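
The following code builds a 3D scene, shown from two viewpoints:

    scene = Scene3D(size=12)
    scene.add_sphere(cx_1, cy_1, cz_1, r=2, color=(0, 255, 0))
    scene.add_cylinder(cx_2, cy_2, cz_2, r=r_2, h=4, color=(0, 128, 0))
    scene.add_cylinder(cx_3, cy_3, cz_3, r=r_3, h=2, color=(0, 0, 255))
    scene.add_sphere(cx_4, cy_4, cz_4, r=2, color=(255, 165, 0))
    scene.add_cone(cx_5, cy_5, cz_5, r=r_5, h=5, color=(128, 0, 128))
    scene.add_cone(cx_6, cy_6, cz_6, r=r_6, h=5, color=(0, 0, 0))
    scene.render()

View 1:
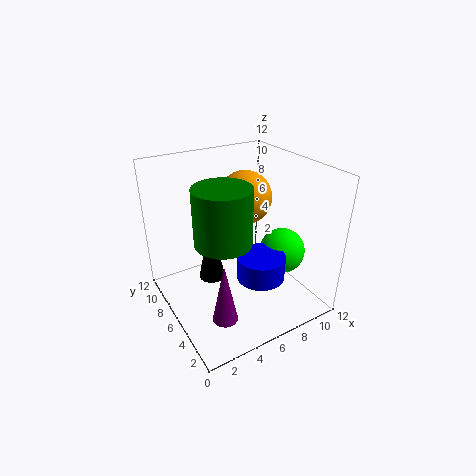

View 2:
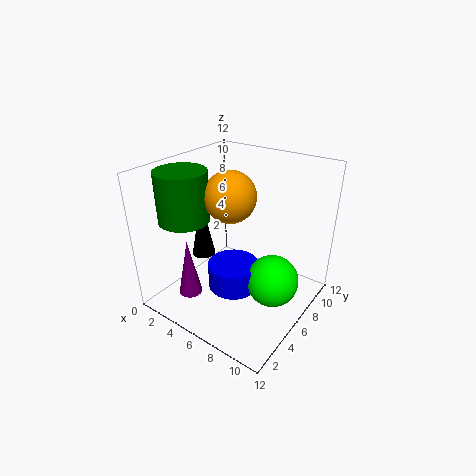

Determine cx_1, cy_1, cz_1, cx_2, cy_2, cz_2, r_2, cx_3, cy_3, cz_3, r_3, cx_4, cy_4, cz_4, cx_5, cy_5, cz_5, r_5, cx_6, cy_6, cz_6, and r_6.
cx_1 = 10, cy_1 = 5, cz_1 = 4, cx_2 = 3, cy_2 = 3, cz_2 = 8, r_2 = 2, cx_3 = 7, cy_3 = 4, cz_3 = 3, r_3 = 2, cx_4 = 6, cy_4 = 5, cz_4 = 10, cx_5 = 3, cy_5 = 3, cz_5 = 1, r_5 = 1, cx_6 = 3, cy_6 = 5, cz_6 = 4, r_6 = 1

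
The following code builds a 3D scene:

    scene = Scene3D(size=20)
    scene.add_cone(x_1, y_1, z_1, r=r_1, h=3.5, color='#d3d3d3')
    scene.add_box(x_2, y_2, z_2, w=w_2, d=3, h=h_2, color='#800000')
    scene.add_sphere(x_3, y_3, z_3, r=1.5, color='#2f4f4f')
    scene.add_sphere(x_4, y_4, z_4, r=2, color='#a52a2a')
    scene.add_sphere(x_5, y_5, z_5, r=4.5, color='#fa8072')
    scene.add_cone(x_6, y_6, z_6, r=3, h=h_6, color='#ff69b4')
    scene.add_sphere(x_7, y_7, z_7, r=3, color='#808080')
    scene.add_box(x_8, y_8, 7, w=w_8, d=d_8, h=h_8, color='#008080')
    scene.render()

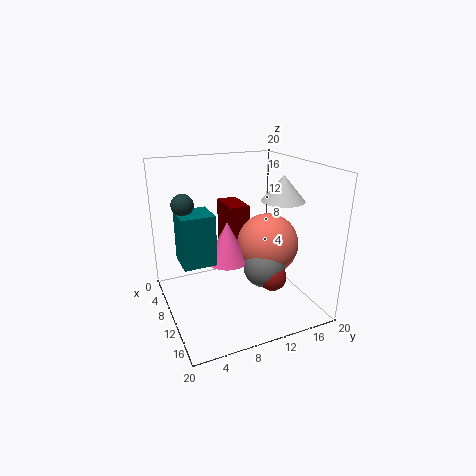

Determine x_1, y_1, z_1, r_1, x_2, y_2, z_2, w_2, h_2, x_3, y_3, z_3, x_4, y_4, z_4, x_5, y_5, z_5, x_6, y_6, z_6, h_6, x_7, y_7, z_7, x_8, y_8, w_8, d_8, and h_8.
x_1 = 11.5, y_1 = 16, z_1 = 15, r_1 = 3, x_2 = 2, y_2 = 10, z_2 = 5, w_2 = 5.5, h_2 = 8.5, x_3 = 8, y_3 = 3, z_3 = 15, x_4 = 13, y_4 = 14, z_4 = 4.5, x_5 = 9.5, y_5 = 15, z_5 = 8, x_6 = 8.5, y_6 = 9, z_6 = 6, h_6 = 6, x_7 = 11.5, y_7 = 13.5, z_7 = 5.5, x_8 = 6.5, y_8 = 2, w_8 = 4.5, d_8 = 4.5, h_8 = 7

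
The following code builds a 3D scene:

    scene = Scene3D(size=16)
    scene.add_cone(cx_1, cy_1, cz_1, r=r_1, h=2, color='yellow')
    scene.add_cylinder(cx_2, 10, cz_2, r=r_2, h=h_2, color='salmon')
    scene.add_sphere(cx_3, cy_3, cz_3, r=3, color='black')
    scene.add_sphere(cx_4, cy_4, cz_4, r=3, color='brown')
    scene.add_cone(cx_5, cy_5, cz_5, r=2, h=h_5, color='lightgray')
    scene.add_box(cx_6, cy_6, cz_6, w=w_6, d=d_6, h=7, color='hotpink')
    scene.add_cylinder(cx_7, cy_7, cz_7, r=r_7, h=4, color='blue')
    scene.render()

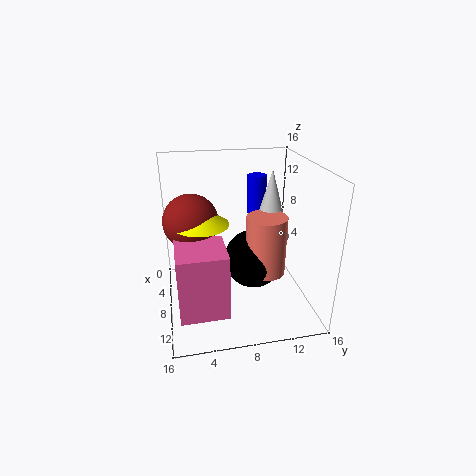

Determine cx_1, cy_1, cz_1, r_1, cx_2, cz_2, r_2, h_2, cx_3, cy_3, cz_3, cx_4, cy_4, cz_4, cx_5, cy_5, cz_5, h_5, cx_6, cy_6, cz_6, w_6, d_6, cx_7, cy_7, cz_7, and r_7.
cx_1 = 8, cy_1 = 4, cz_1 = 10, r_1 = 3, cx_2 = 12, cz_2 = 6, r_2 = 2, h_2 = 6, cx_3 = 11, cy_3 = 9, cz_3 = 7, cx_4 = 7, cy_4 = 3, cz_4 = 10, cx_5 = 10, cy_5 = 11, cz_5 = 9, h_5 = 7, cx_6 = 9, cy_6 = 1, cz_6 = 2, w_6 = 5, d_6 = 5, cx_7 = 8, cy_7 = 10, cz_7 = 11, r_7 = 1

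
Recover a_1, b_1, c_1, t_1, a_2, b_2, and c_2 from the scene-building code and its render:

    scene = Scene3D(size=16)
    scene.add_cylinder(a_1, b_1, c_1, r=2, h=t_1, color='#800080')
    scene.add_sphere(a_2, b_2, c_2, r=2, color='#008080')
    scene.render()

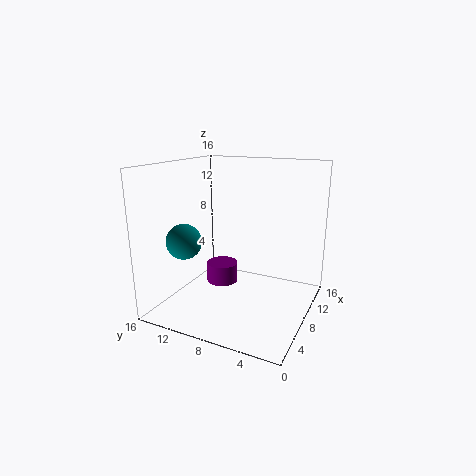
a_1 = 11.5
b_1 = 12
c_1 = 0.5
t_1 = 2.5
a_2 = 5.5
b_2 = 13.5
c_2 = 7.5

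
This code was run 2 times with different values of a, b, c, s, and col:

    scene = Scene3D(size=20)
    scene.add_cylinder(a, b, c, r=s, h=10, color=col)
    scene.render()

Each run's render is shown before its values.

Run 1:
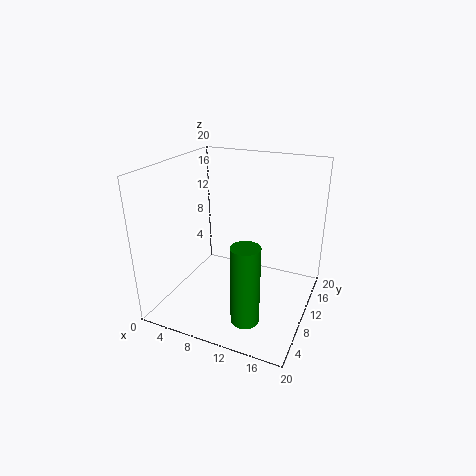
a = 14.25; b = 2.5; c = 3; s = 1.75; col = 'green'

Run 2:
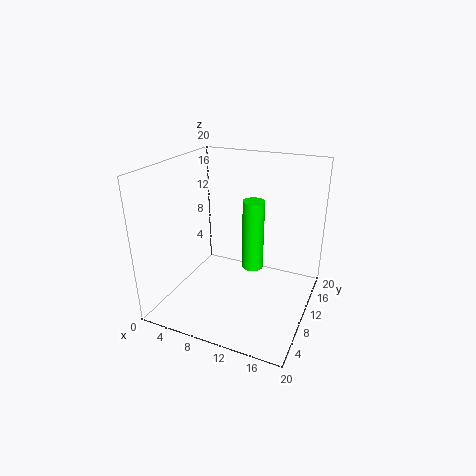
a = 11.75; b = 11.25; c = 5.25; s = 1.5; col = 'lime'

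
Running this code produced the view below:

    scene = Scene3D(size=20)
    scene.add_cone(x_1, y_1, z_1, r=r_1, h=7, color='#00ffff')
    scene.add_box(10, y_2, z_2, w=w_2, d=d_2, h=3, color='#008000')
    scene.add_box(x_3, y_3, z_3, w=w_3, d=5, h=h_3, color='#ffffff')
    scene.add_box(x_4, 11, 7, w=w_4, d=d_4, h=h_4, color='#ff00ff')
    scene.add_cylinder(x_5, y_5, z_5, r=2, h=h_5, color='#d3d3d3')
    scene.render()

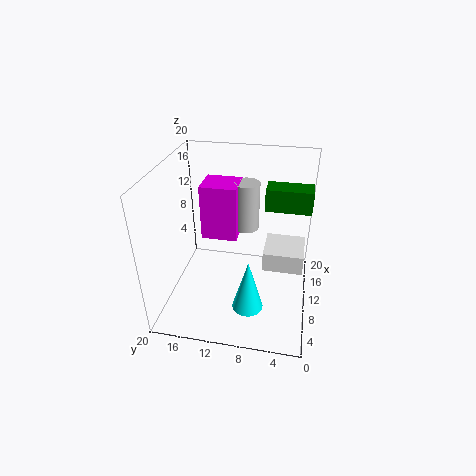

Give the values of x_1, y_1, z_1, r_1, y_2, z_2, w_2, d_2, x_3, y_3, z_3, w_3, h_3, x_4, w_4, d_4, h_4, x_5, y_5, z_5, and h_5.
x_1 = 4
y_1 = 7.5
z_1 = 3.5
r_1 = 2
y_2 = 0.5
z_2 = 14.5
w_2 = 3
d_2 = 6
x_3 = 5.5
y_3 = 1
z_3 = 8.5
w_3 = 5
h_3 = 2.5
x_4 = 13.5
w_4 = 5
d_4 = 5.5
h_4 = 8.5
x_5 = 16.5
y_5 = 10
z_5 = 8
h_5 = 7.5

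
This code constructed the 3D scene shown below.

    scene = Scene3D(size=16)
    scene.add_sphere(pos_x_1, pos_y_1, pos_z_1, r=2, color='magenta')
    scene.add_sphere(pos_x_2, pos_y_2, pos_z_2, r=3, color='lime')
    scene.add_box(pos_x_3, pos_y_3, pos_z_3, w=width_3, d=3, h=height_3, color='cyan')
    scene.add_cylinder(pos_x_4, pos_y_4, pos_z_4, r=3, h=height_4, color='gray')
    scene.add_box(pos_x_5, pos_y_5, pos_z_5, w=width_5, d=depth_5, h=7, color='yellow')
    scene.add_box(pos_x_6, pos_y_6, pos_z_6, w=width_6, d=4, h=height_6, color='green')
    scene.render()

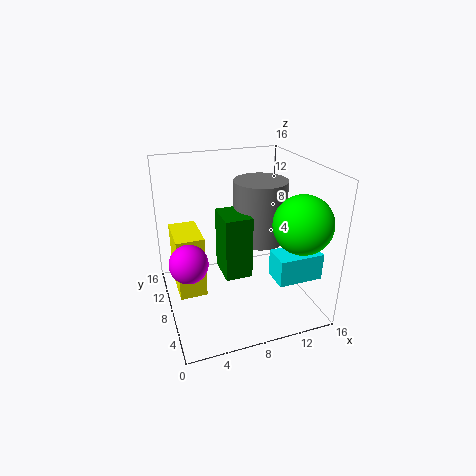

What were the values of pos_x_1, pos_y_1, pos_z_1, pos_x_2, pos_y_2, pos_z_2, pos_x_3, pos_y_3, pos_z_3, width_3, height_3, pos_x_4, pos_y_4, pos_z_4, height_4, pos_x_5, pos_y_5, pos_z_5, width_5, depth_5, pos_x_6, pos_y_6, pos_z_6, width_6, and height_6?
pos_x_1 = 2, pos_y_1 = 6, pos_z_1 = 7, pos_x_2 = 13, pos_y_2 = 3, pos_z_2 = 11, pos_x_3 = 11, pos_y_3 = 3, pos_z_3 = 4, width_3 = 5, height_3 = 3, pos_x_4 = 11, pos_y_4 = 9, pos_z_4 = 7, height_4 = 7, pos_x_5 = 1, pos_y_5 = 7, pos_z_5 = 2, width_5 = 3, depth_5 = 5, pos_x_6 = 6, pos_y_6 = 6, pos_z_6 = 4, width_6 = 3, height_6 = 7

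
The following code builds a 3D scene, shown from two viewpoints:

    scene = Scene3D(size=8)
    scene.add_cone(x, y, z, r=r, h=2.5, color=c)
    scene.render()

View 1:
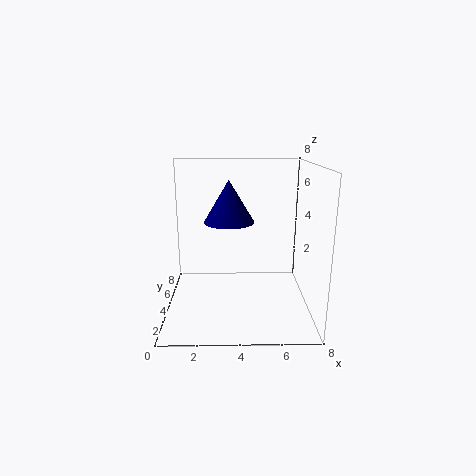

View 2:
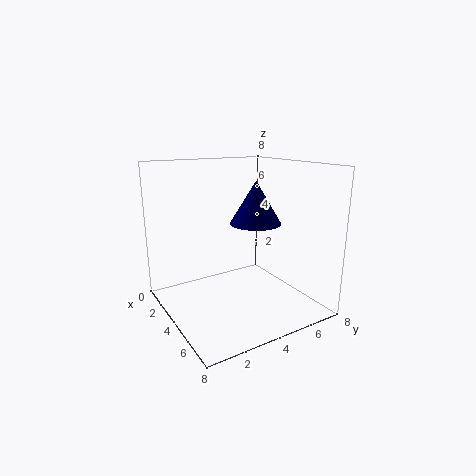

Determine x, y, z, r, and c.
x = 3.5
y = 5.5
z = 4.5
r = 1.5
c = 'navy'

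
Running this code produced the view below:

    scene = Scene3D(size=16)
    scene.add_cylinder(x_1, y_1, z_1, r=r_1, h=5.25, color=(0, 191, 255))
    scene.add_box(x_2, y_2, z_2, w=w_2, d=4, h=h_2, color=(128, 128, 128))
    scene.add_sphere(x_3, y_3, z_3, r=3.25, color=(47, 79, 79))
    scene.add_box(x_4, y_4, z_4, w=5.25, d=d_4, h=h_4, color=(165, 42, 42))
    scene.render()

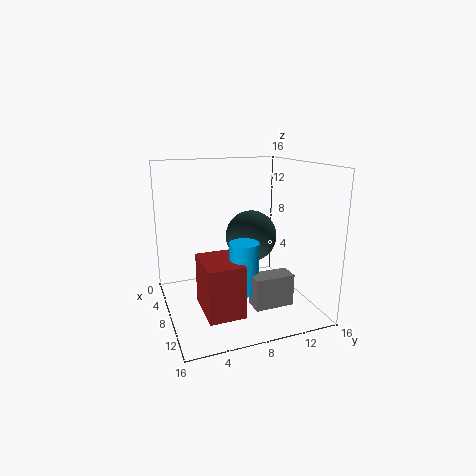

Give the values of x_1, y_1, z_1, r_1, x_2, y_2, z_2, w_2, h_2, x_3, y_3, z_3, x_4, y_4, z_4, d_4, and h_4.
x_1 = 11.75, y_1 = 7.25, z_1 = 3.5, r_1 = 1.5, x_2 = 12.5, y_2 = 7.5, z_2 = 2.5, w_2 = 2, h_2 = 3.25, x_3 = 3.5, y_3 = 11.5, z_3 = 6.5, x_4 = 8.5, y_4 = 3, z_4 = 1.5, d_4 = 3.75, h_4 = 5.5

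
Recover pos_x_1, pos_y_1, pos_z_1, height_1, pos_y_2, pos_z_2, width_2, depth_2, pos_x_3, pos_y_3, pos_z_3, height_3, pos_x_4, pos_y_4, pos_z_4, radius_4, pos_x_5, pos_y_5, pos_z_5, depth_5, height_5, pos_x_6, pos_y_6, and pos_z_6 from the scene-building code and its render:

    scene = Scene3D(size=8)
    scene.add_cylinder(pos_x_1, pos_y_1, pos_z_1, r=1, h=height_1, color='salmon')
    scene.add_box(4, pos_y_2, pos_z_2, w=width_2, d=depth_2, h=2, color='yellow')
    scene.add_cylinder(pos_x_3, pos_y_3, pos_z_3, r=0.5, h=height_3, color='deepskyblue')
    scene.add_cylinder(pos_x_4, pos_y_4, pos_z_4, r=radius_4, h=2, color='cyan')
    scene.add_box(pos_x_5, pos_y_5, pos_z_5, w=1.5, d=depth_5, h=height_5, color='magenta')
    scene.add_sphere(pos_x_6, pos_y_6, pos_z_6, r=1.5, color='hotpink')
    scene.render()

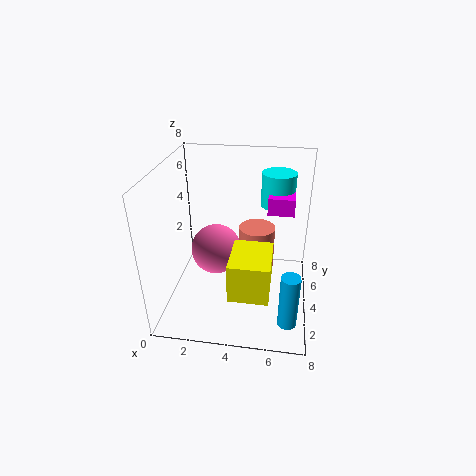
pos_x_1 = 5
pos_y_1 = 4.5
pos_z_1 = 2
height_1 = 2.5
pos_y_2 = 0.5
pos_z_2 = 2.5
width_2 = 2
depth_2 = 2.5
pos_x_3 = 7
pos_y_3 = 1.5
pos_z_3 = 0.5
height_3 = 3
pos_x_4 = 6
pos_y_4 = 6.5
pos_z_4 = 5
radius_4 = 1
pos_x_5 = 5.5
pos_y_5 = 5
pos_z_5 = 5
depth_5 = 1.5
height_5 = 1
pos_x_6 = 2.5
pos_y_6 = 5
pos_z_6 = 2.5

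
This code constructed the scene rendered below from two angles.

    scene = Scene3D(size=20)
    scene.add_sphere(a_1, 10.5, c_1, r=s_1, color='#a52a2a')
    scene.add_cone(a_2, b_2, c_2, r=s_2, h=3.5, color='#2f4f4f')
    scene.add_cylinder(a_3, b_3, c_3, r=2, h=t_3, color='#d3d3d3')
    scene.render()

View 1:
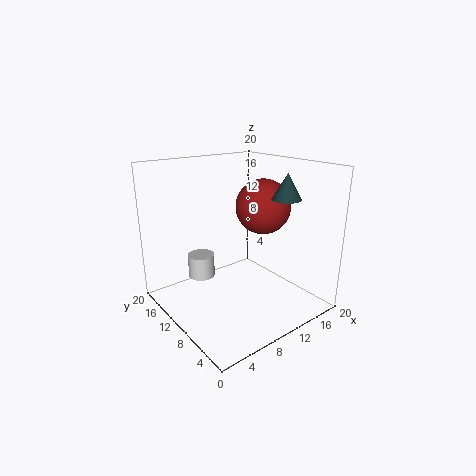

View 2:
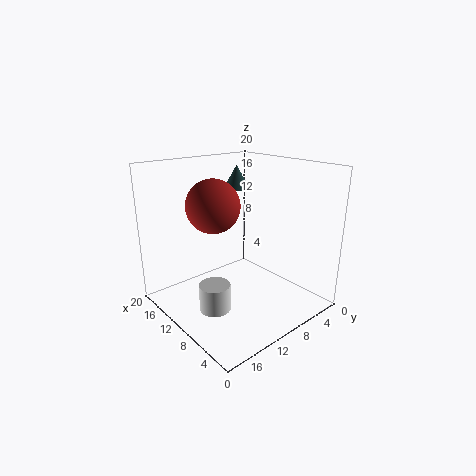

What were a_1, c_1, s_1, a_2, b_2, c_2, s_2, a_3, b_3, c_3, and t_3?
a_1 = 15
c_1 = 13.5
s_1 = 4
a_2 = 15
b_2 = 6
c_2 = 15.5
s_2 = 2
a_3 = 7.5
b_3 = 16
c_3 = 2.5
t_3 = 3.5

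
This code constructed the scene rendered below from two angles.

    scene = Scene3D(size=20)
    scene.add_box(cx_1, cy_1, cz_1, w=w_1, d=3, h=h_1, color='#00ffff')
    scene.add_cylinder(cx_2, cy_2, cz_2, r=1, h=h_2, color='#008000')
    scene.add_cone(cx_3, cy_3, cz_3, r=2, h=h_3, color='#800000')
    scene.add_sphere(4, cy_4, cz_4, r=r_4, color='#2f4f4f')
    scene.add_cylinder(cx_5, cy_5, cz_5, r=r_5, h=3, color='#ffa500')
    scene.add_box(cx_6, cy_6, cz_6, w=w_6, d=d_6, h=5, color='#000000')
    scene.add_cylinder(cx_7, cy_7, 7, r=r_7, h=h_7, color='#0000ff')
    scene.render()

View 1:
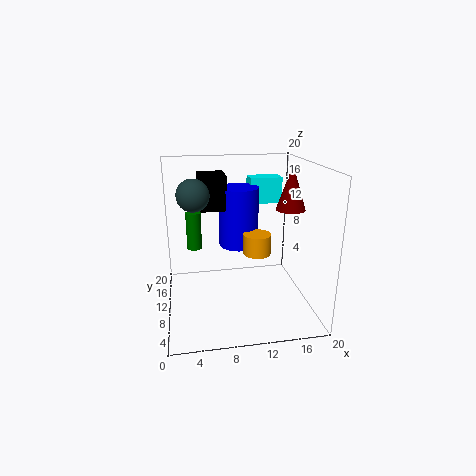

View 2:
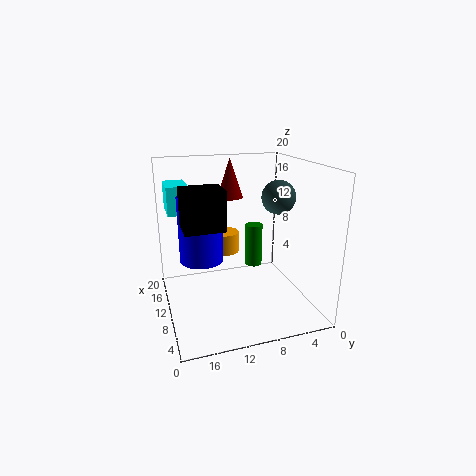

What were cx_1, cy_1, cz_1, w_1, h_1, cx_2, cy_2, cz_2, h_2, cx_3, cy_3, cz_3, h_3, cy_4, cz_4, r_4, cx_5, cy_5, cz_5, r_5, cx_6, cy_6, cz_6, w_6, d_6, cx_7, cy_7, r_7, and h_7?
cx_1 = 13
cy_1 = 16
cz_1 = 13
w_1 = 5
h_1 = 4
cx_2 = 4
cy_2 = 10
cz_2 = 9
h_2 = 5
cx_3 = 17
cy_3 = 9
cz_3 = 14
h_3 = 6
cy_4 = 7
cz_4 = 17
r_4 = 2
cx_5 = 13
cy_5 = 11
cz_5 = 7
r_5 = 2
cx_6 = 5
cy_6 = 13
cz_6 = 13
w_6 = 4
d_6 = 5
cx_7 = 11
cy_7 = 15
r_7 = 3
h_7 = 9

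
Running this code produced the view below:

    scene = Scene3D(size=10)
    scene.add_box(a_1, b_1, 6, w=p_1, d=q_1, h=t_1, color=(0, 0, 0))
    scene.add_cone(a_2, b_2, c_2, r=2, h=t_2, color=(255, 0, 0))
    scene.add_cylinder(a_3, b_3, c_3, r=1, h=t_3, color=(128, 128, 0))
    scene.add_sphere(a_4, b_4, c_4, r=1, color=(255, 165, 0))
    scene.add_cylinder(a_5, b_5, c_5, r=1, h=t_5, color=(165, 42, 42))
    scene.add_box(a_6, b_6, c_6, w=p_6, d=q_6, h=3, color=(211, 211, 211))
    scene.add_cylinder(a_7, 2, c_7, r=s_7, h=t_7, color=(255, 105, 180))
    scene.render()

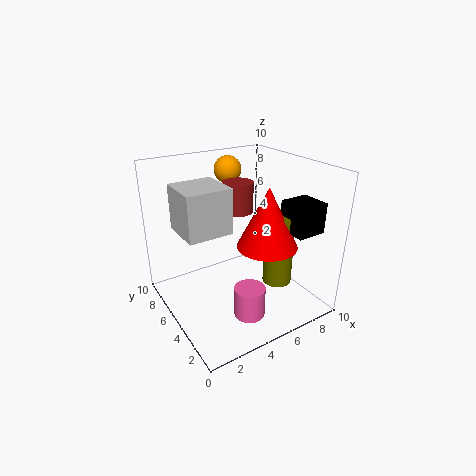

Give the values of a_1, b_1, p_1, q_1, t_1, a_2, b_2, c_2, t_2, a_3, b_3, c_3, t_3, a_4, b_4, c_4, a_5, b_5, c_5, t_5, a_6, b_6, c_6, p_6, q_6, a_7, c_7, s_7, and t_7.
a_1 = 7, b_1 = 1, p_1 = 2, q_1 = 2, t_1 = 2, a_2 = 6, b_2 = 3, c_2 = 5, t_2 = 4, a_3 = 7, b_3 = 3, c_3 = 2, t_3 = 5, a_4 = 6, b_4 = 8, c_4 = 9, a_5 = 5, b_5 = 5, c_5 = 7, t_5 = 2, a_6 = 1, b_6 = 4, c_6 = 6, p_6 = 3, q_6 = 3, a_7 = 4, c_7 = 1, s_7 = 1, t_7 = 2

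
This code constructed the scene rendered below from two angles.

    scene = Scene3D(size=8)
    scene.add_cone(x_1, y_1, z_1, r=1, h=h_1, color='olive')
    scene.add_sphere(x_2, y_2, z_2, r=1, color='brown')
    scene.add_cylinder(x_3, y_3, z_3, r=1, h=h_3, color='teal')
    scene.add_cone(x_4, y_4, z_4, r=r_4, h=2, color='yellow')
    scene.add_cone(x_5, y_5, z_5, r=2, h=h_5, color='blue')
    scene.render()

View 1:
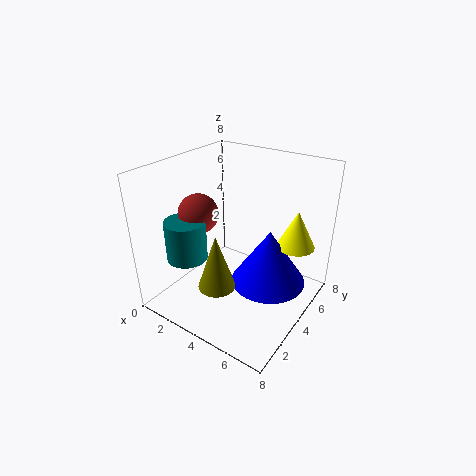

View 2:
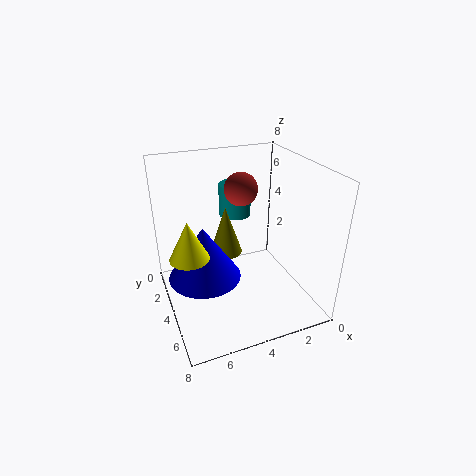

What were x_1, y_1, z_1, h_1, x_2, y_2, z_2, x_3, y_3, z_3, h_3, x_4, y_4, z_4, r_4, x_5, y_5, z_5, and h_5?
x_1 = 4; y_1 = 2; z_1 = 2; h_1 = 3; x_2 = 3; y_2 = 2; z_2 = 6; x_3 = 3; y_3 = 1; z_3 = 4; h_3 = 2; x_4 = 7; y_4 = 5; z_4 = 4; r_4 = 1; x_5 = 6; y_5 = 4; z_5 = 2; h_5 = 3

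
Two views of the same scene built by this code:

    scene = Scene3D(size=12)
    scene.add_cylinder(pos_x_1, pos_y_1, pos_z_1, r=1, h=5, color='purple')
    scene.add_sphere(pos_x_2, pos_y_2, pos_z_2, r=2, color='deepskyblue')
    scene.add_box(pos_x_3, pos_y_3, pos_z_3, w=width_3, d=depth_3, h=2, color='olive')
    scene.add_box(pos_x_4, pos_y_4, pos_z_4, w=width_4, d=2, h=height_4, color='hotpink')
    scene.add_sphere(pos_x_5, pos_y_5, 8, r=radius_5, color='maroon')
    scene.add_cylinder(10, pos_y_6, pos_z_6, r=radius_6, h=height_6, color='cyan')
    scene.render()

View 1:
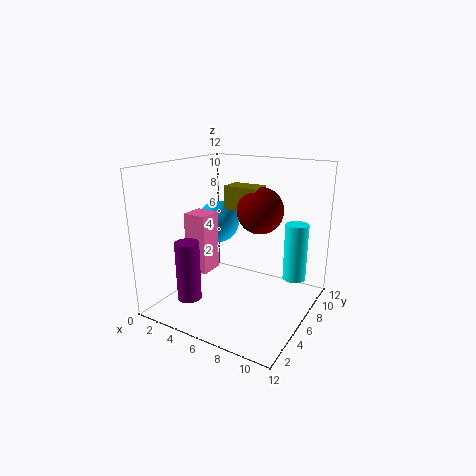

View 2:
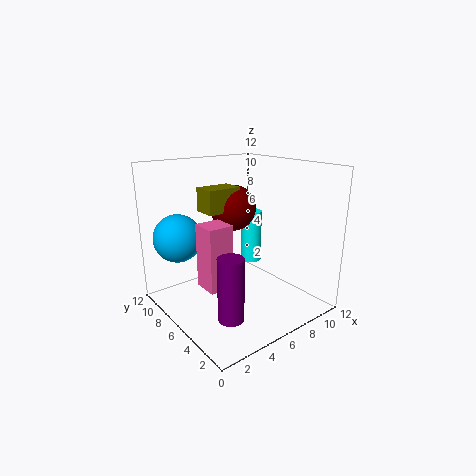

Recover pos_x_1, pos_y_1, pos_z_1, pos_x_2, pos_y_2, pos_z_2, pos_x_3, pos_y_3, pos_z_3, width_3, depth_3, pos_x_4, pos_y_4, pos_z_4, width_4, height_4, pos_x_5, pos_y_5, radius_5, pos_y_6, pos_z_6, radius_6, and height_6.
pos_x_1 = 3; pos_y_1 = 3; pos_z_1 = 1; pos_x_2 = 2; pos_y_2 = 9; pos_z_2 = 6; pos_x_3 = 4; pos_y_3 = 7; pos_z_3 = 8; width_3 = 3; depth_3 = 2; pos_x_4 = 2; pos_y_4 = 4; pos_z_4 = 3; width_4 = 2; height_4 = 5; pos_x_5 = 7; pos_y_5 = 8; radius_5 = 2; pos_y_6 = 9; pos_z_6 = 2; radius_6 = 1; height_6 = 5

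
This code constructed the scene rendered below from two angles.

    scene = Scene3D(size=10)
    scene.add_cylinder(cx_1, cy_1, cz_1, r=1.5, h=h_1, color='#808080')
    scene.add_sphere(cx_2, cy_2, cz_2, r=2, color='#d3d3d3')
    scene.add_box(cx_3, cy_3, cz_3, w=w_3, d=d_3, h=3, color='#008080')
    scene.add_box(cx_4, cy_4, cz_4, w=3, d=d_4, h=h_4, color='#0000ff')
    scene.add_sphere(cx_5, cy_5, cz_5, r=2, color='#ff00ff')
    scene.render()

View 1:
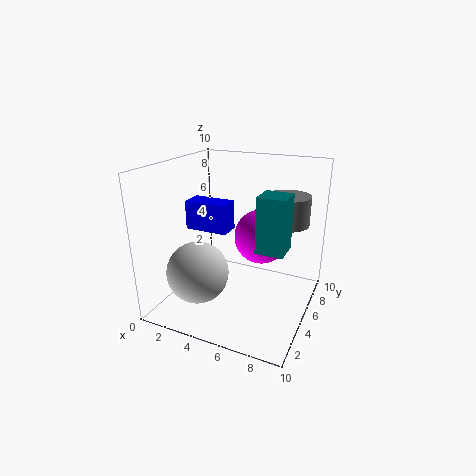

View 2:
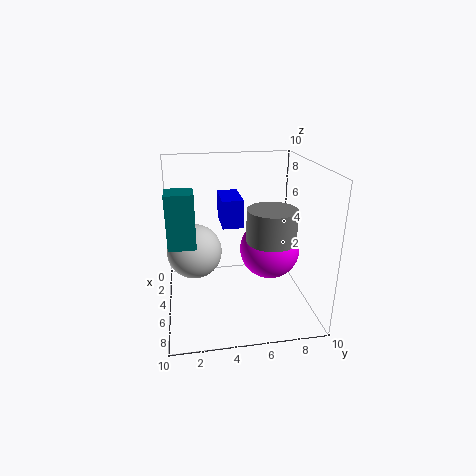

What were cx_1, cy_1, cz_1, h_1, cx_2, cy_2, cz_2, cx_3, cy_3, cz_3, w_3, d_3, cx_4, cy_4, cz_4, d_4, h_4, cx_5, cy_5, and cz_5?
cx_1 = 8, cy_1 = 6.5, cz_1 = 6, h_1 = 2, cx_2 = 3.5, cy_2 = 2, cz_2 = 3.5, cx_3 = 8, cy_3 = 0.5, cz_3 = 6.5, w_3 = 1.5, d_3 = 1.5, cx_4 = 1.5, cy_4 = 4, cz_4 = 5.5, d_4 = 1.5, h_4 = 2, cx_5 = 6, cy_5 = 7, cz_5 = 4.5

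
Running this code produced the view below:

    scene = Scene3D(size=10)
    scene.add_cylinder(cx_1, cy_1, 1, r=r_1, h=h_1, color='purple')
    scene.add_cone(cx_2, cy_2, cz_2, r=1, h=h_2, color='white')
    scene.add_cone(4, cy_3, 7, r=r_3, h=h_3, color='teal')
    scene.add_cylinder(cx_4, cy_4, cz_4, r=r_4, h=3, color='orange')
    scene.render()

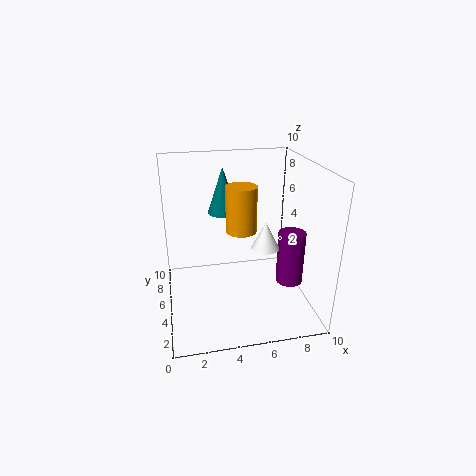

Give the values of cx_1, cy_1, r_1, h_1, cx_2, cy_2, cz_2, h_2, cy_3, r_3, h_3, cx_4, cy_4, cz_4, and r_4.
cx_1 = 9; cy_1 = 5; r_1 = 1; h_1 = 4; cx_2 = 7; cy_2 = 5; cz_2 = 4; h_2 = 2; cy_3 = 5; r_3 = 1; h_3 = 3; cx_4 = 5; cy_4 = 4; cz_4 = 6; r_4 = 1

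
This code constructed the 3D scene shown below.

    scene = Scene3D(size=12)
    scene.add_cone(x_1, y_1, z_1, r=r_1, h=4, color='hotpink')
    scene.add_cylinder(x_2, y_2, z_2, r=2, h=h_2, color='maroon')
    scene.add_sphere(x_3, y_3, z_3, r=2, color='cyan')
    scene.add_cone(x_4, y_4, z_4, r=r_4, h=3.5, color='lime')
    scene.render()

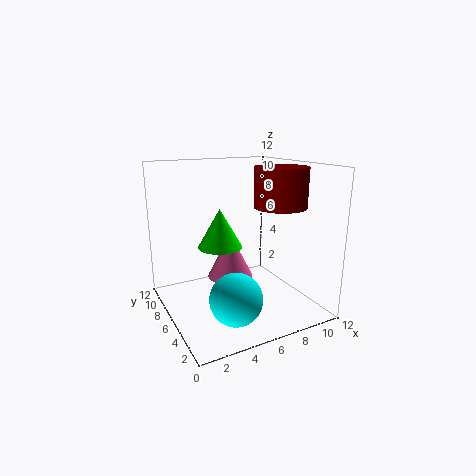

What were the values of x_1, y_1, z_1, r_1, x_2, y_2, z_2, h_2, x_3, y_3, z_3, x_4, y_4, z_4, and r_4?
x_1 = 6; y_1 = 7.5; z_1 = 2; r_1 = 2; x_2 = 8; y_2 = 3; z_2 = 9; h_2 = 3; x_3 = 4; y_3 = 2.5; z_3 = 2.5; x_4 = 5.5; y_4 = 8.5; z_4 = 4.5; r_4 = 2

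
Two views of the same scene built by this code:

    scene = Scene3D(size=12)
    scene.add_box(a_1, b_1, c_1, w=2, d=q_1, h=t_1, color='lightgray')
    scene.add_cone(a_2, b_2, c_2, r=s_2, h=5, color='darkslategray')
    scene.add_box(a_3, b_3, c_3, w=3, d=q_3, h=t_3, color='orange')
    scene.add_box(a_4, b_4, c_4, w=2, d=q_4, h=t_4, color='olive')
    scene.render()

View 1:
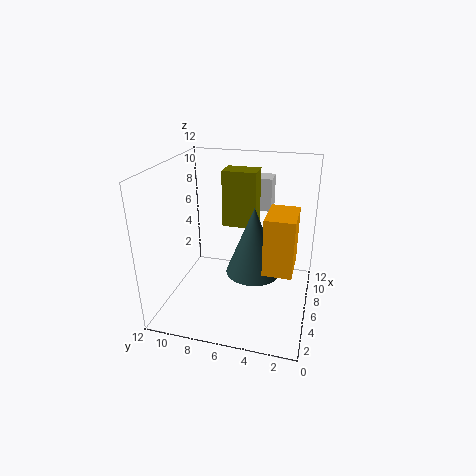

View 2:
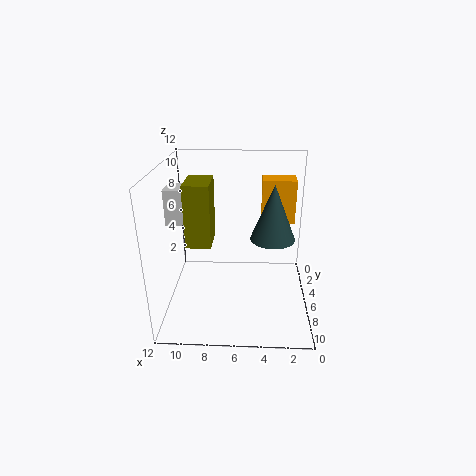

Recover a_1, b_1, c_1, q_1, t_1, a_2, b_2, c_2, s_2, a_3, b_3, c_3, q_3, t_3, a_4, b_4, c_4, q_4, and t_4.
a_1 = 10; b_1 = 4; c_1 = 7; q_1 = 2; t_1 = 3; a_2 = 3; b_2 = 4; c_2 = 5; s_2 = 2; a_3 = 1; b_3 = 1; c_3 = 6; q_3 = 2; t_3 = 4; a_4 = 8; b_4 = 5; c_4 = 6; q_4 = 3; t_4 = 5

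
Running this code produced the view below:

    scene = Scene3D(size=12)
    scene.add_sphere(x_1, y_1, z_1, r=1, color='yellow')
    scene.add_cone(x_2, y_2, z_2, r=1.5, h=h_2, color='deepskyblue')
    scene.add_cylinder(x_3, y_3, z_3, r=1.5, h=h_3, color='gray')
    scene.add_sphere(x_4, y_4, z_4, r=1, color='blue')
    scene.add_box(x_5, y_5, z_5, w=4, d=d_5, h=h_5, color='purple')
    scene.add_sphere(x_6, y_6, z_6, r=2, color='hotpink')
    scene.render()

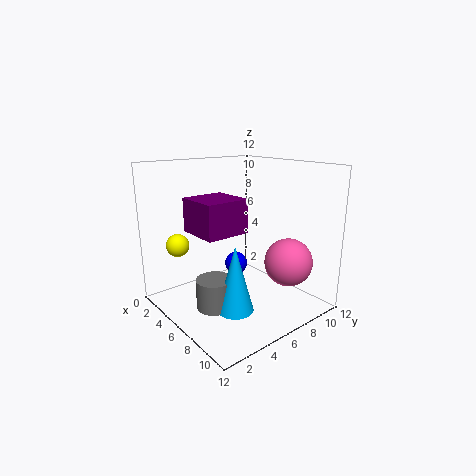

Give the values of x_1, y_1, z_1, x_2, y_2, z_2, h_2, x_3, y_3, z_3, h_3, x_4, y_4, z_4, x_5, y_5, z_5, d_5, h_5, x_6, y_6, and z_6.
x_1 = 2
y_1 = 2.5
z_1 = 5
x_2 = 7.5
y_2 = 4.5
z_2 = 0.5
h_2 = 5.5
x_3 = 6
y_3 = 3.5
z_3 = 0.5
h_3 = 2.5
x_4 = 4.5
y_4 = 7
z_4 = 3
x_5 = 1.5
y_5 = 3.5
z_5 = 6
d_5 = 4
h_5 = 3
x_6 = 9
y_6 = 9
z_6 = 4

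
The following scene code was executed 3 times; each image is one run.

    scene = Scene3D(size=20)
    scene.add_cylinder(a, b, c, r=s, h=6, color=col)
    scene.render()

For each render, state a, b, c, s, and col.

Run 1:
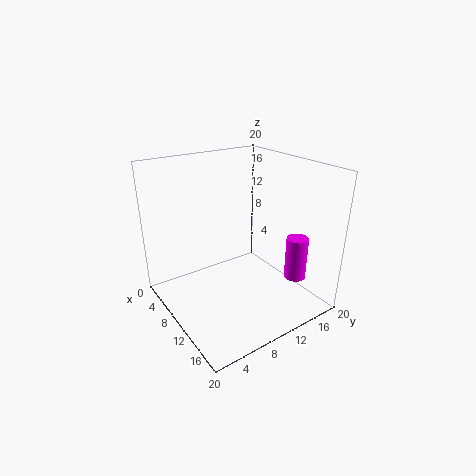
a = 15.5
b = 16
c = 4.5
s = 1.5
col = 'magenta'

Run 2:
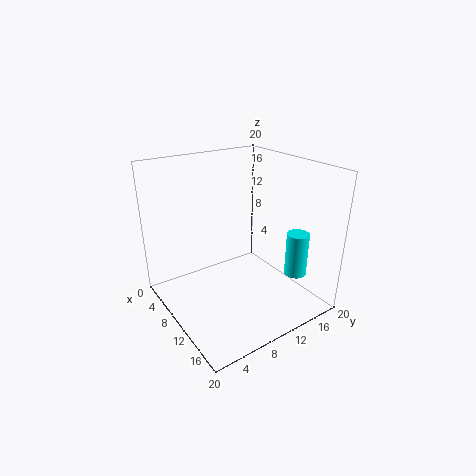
a = 16
b = 15.5
c = 5.5
s = 1.5
col = 'cyan'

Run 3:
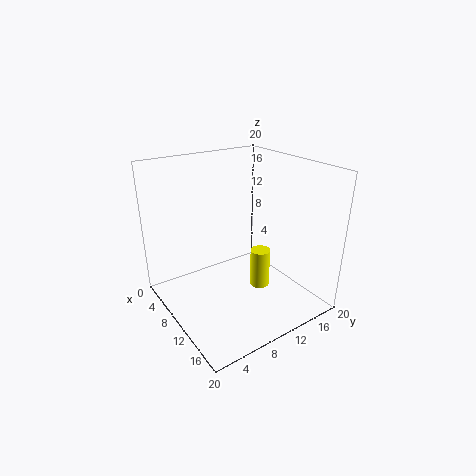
a = 9.5
b = 14.5
c = 0.5
s = 1.5
col = 'yellow'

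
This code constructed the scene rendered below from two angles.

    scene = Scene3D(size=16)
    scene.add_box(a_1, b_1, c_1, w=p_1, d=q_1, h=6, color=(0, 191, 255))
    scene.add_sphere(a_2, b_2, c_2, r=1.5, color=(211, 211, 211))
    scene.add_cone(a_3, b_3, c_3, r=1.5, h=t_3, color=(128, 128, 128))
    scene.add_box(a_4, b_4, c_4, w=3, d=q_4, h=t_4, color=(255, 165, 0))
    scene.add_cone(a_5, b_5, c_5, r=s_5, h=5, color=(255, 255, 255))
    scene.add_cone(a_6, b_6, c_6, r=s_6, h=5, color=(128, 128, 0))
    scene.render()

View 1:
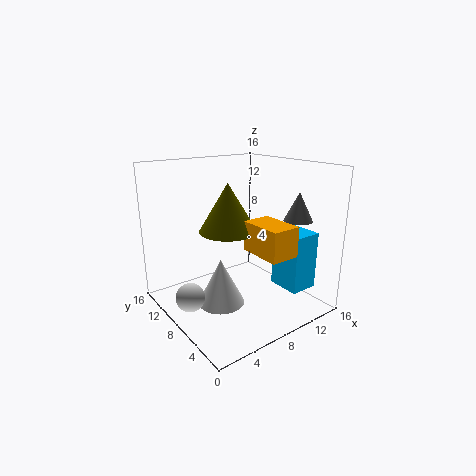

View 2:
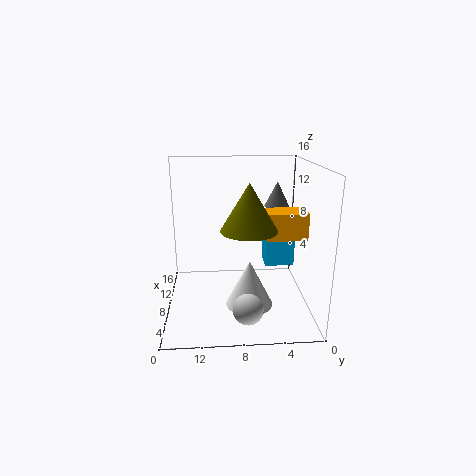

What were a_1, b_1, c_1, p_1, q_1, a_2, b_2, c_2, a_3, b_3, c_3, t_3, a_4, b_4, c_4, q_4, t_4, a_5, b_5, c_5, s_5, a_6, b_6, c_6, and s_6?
a_1 = 10
b_1 = 1
c_1 = 3.5
p_1 = 3
q_1 = 3.5
a_2 = 1.5
b_2 = 7.5
c_2 = 3
a_3 = 12
b_3 = 3
c_3 = 10.5
t_3 = 3
a_4 = 6.5
b_4 = 0.5
c_4 = 8
q_4 = 4.5
t_4 = 3
a_5 = 5
b_5 = 7
c_5 = 1.5
s_5 = 2.5
a_6 = 6
b_6 = 7
c_6 = 9.5
s_6 = 3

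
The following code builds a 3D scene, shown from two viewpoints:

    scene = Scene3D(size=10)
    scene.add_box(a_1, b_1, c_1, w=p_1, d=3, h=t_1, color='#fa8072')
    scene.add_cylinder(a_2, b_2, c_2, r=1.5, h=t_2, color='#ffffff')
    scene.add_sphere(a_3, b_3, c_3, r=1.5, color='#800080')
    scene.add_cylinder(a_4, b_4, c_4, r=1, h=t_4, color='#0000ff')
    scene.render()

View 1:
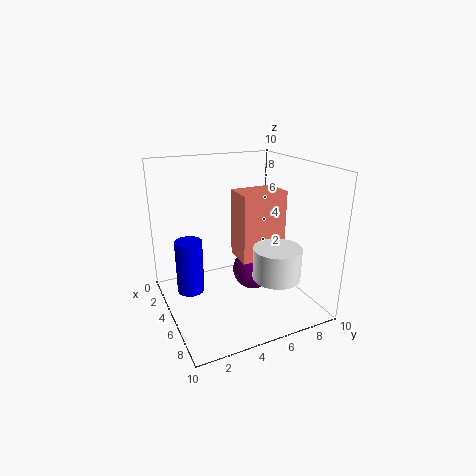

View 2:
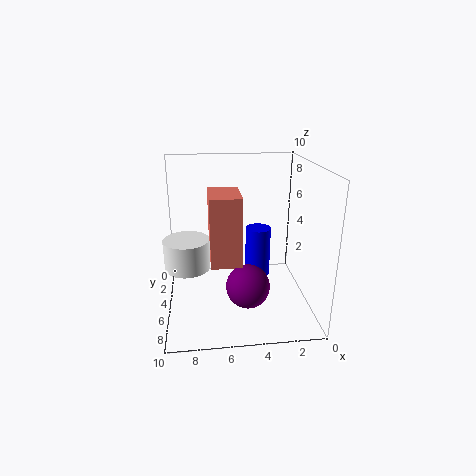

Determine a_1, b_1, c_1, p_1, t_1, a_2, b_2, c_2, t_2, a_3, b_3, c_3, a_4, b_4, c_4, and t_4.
a_1 = 5
b_1 = 4.5
c_1 = 4
p_1 = 2
t_1 = 4.5
a_2 = 8.5
b_2 = 6
c_2 = 3.5
t_2 = 2
a_3 = 4.5
b_3 = 6.5
c_3 = 2
a_4 = 3
b_4 = 2
c_4 = 0.5
t_4 = 4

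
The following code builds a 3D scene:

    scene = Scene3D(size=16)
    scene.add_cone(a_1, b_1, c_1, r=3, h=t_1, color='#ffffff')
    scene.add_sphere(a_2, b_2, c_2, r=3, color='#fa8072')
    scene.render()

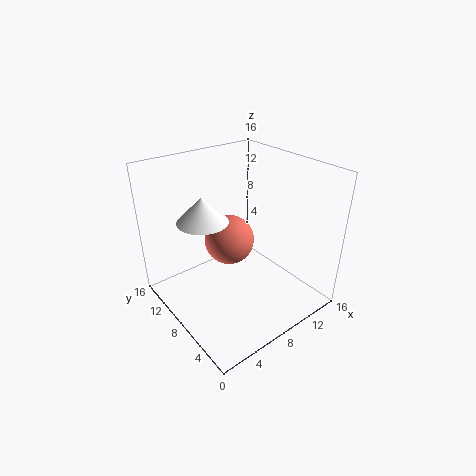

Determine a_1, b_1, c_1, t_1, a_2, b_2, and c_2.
a_1 = 6; b_1 = 12; c_1 = 9; t_1 = 3; a_2 = 9; b_2 = 11; c_2 = 6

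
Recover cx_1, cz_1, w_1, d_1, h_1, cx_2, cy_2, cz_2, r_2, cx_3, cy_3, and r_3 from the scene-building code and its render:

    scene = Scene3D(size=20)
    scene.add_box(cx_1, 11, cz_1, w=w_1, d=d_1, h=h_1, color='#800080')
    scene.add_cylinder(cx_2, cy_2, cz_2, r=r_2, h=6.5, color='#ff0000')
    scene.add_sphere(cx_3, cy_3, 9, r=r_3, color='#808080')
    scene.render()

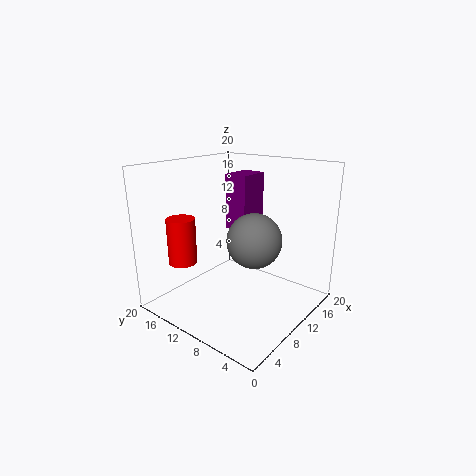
cx_1 = 12.75; cz_1 = 9.75; w_1 = 4.75; d_1 = 3.5; h_1 = 8.25; cx_2 = 5.25; cy_2 = 16.25; cz_2 = 6.25; r_2 = 2; cx_3 = 12.5; cy_3 = 9; r_3 = 4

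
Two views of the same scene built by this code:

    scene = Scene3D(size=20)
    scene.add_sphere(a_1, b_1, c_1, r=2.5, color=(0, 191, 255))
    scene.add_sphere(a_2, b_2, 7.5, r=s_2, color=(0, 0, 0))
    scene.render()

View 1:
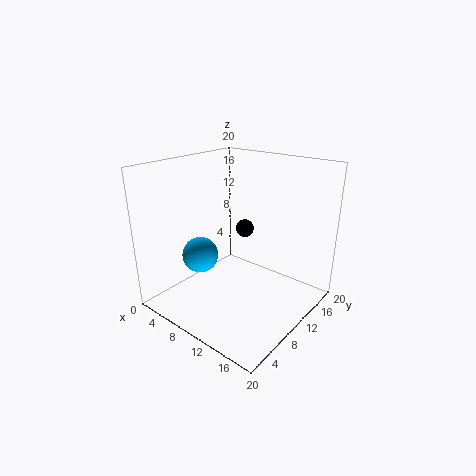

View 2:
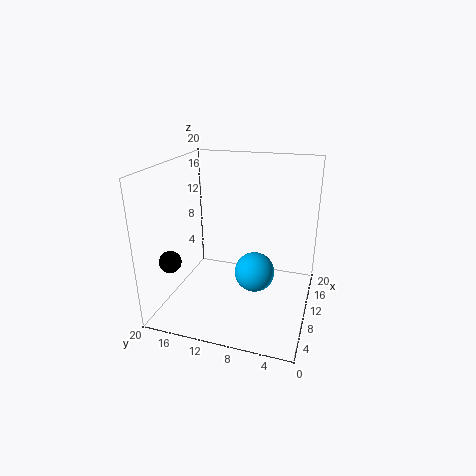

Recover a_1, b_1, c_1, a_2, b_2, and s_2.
a_1 = 6
b_1 = 6.5
c_1 = 7.5
a_2 = 5
b_2 = 18
s_2 = 1.5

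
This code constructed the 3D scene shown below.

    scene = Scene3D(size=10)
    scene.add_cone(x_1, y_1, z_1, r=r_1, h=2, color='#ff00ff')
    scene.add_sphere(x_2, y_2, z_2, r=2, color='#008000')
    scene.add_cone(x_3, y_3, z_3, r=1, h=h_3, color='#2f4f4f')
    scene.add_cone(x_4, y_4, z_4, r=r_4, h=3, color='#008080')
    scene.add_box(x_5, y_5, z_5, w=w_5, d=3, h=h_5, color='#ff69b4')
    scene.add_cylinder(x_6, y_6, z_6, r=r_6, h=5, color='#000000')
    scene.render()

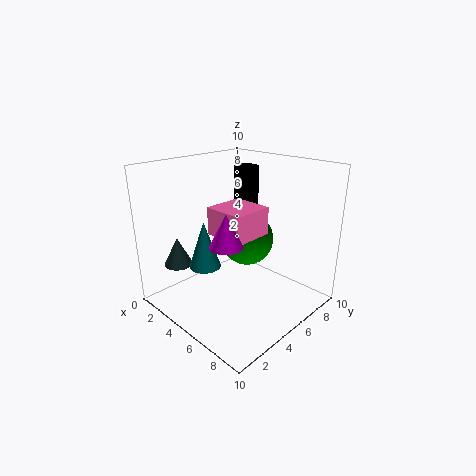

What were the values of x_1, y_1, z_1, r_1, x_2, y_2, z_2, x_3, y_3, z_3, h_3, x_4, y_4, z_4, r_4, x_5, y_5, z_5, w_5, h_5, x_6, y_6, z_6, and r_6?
x_1 = 7; y_1 = 2; z_1 = 6; r_1 = 1; x_2 = 4; y_2 = 7; z_2 = 4; x_3 = 2; y_3 = 2; z_3 = 3; h_3 = 2; x_4 = 5; y_4 = 2; z_4 = 4; r_4 = 1; x_5 = 3; y_5 = 4; z_5 = 5; w_5 = 3; h_5 = 2; x_6 = 2; y_6 = 9; z_6 = 4; r_6 = 1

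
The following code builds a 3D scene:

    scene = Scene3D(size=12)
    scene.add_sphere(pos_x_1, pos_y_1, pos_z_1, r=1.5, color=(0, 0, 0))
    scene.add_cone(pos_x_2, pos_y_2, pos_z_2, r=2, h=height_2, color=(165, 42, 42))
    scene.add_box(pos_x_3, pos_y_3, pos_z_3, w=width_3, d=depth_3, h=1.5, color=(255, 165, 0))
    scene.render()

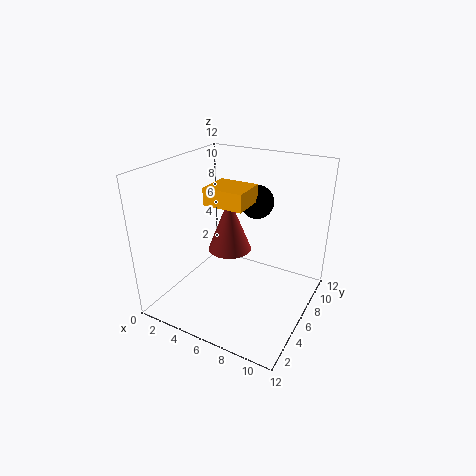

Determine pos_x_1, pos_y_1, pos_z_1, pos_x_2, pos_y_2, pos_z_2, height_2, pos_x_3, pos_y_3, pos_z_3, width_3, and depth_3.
pos_x_1 = 6, pos_y_1 = 9.5, pos_z_1 = 8, pos_x_2 = 4, pos_y_2 = 8, pos_z_2 = 3.5, height_2 = 5, pos_x_3 = 3, pos_y_3 = 5.5, pos_z_3 = 8.5, width_3 = 3.5, depth_3 = 3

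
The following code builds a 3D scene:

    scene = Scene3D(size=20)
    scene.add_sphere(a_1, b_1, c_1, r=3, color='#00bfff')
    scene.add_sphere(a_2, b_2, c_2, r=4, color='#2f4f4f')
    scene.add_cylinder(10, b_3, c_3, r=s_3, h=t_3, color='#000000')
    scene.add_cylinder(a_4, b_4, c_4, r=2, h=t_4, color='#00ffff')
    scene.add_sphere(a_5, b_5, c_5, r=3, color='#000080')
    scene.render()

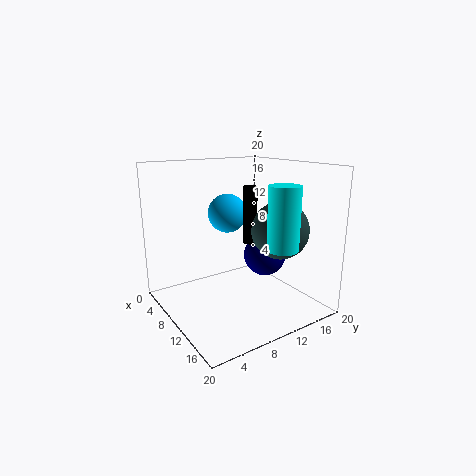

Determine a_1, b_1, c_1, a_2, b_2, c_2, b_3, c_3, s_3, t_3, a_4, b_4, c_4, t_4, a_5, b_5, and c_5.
a_1 = 4; b_1 = 12; c_1 = 12; a_2 = 13; b_2 = 15; c_2 = 11; b_3 = 12; c_3 = 9; s_3 = 1; t_3 = 8; a_4 = 17; b_4 = 12; c_4 = 10; t_4 = 8; a_5 = 11; b_5 = 14; c_5 = 7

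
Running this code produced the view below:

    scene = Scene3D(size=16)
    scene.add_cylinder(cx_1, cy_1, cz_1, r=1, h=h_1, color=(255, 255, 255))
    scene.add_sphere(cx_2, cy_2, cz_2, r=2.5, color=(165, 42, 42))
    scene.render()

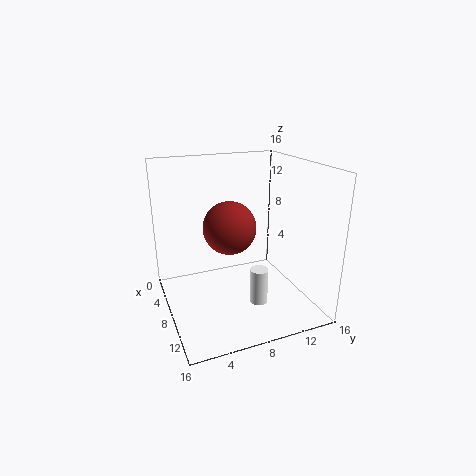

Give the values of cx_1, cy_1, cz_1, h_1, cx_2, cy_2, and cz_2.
cx_1 = 10.5, cy_1 = 9.5, cz_1 = 1, h_1 = 4, cx_2 = 12, cy_2 = 5.5, cz_2 = 11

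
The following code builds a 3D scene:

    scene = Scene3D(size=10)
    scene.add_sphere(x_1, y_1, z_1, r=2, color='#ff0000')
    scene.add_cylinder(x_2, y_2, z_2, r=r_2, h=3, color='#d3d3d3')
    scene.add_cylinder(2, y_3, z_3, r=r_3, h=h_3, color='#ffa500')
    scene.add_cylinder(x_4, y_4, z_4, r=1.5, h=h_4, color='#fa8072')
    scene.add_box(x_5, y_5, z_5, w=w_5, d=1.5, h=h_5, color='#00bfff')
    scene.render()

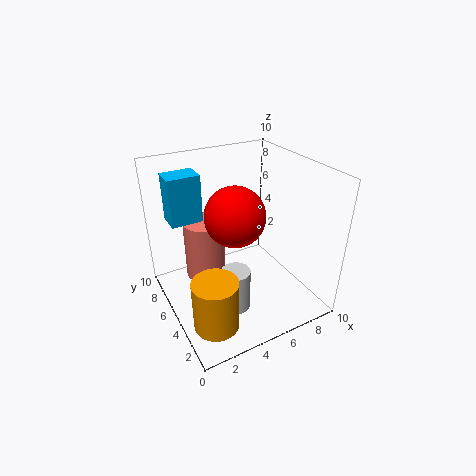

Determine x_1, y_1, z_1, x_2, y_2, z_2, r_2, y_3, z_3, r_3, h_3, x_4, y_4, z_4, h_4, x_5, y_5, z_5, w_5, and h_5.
x_1 = 4.5
y_1 = 4.5
z_1 = 7
x_2 = 4
y_2 = 3.5
z_2 = 0.5
r_2 = 1
y_3 = 2.5
z_3 = 0.5
r_3 = 1.5
h_3 = 3.5
x_4 = 3.5
y_4 = 7.5
z_4 = 1
h_4 = 4.5
x_5 = 0.5
y_5 = 5
z_5 = 7
w_5 = 2
h_5 = 3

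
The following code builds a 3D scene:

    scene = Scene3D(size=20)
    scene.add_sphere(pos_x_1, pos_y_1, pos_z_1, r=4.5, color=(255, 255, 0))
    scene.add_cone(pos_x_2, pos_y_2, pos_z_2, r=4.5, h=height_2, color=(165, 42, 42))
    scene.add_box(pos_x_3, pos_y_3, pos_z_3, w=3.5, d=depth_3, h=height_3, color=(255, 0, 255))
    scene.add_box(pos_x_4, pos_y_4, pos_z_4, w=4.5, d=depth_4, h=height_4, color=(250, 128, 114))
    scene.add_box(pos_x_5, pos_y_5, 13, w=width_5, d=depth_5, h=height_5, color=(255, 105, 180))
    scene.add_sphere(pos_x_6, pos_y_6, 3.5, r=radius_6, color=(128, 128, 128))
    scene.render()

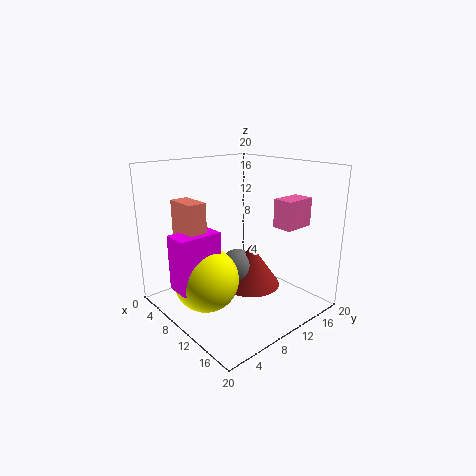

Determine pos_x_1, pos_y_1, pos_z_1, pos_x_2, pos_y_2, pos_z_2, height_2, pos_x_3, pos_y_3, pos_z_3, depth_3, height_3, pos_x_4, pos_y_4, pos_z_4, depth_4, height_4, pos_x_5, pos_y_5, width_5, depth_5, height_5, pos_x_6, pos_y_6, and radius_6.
pos_x_1 = 8.5
pos_y_1 = 5.5
pos_z_1 = 4.5
pos_x_2 = 8.5
pos_y_2 = 14
pos_z_2 = 1
height_2 = 6.5
pos_x_3 = 6.5
pos_y_3 = 1
pos_z_3 = 4
depth_3 = 6
height_3 = 7.5
pos_x_4 = 4.5
pos_y_4 = 3
pos_z_4 = 8.5
depth_4 = 2.5
height_4 = 7
pos_x_5 = 16
pos_y_5 = 10.5
width_5 = 2.5
depth_5 = 4
height_5 = 3.5
pos_x_6 = 7
pos_y_6 = 12.5
radius_6 = 3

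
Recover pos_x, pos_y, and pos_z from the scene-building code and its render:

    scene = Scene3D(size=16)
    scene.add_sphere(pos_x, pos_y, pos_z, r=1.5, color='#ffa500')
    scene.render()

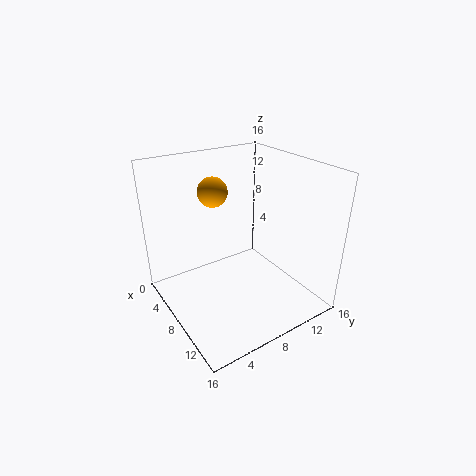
pos_x = 8, pos_y = 5, pos_z = 14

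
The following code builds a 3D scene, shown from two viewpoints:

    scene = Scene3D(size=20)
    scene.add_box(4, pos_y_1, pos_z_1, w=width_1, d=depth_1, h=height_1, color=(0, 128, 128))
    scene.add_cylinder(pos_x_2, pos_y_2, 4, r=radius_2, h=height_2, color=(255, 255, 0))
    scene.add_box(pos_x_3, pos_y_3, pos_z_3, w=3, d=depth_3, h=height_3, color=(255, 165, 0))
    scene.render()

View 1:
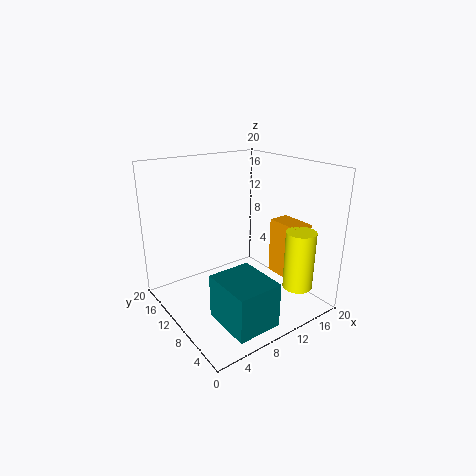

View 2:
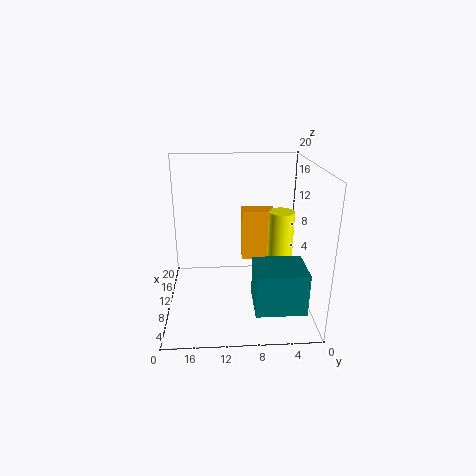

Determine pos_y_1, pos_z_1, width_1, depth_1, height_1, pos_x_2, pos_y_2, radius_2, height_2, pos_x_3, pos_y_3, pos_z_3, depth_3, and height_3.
pos_y_1 = 1, pos_z_1 = 1, width_1 = 6, depth_1 = 7, height_1 = 6, pos_x_2 = 15, pos_y_2 = 3, radius_2 = 2, height_2 = 8, pos_x_3 = 15, pos_y_3 = 4, pos_z_3 = 4, depth_3 = 5, height_3 = 8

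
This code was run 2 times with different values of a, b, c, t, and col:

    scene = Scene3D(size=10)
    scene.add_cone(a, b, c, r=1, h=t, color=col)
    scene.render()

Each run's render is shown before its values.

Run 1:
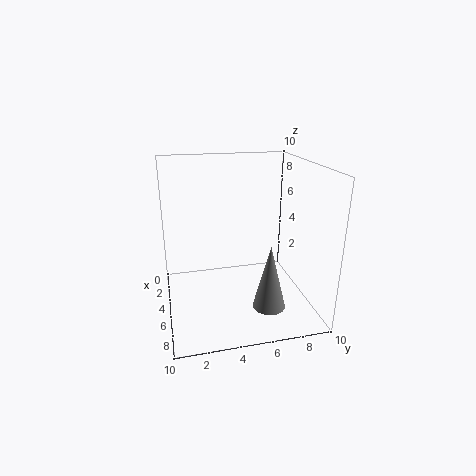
a = 9, b = 6, c = 2, t = 4, col = 'gray'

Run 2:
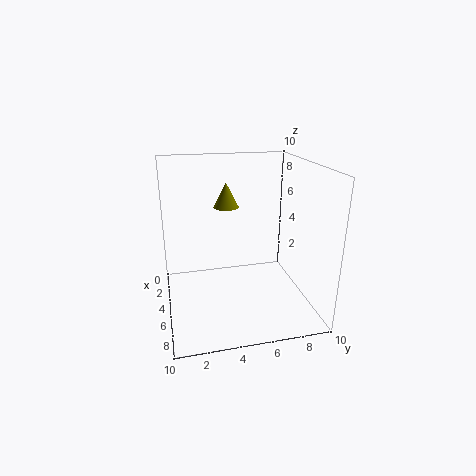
a = 1, b = 5, c = 6, t = 2, col = 'olive'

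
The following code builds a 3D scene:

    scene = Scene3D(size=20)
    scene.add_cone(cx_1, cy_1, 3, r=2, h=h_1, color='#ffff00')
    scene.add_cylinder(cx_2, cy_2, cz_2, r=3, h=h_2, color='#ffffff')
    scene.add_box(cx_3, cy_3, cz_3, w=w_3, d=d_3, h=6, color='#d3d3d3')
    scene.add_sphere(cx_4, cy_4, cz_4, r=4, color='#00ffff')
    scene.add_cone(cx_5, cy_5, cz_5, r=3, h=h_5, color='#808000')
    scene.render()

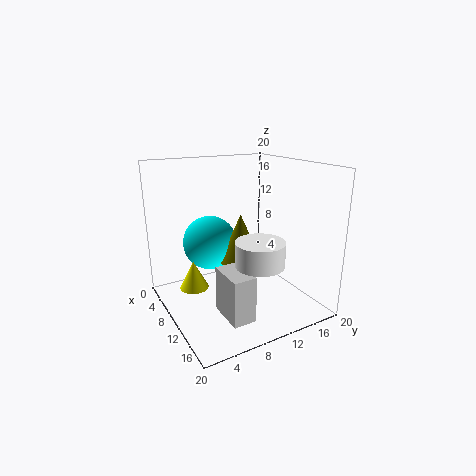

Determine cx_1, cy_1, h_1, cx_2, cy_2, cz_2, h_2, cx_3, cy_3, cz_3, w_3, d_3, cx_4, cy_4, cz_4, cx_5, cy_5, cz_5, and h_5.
cx_1 = 8; cy_1 = 4; h_1 = 4; cx_2 = 17; cy_2 = 9; cz_2 = 9; h_2 = 3; cx_3 = 13; cy_3 = 5; cz_3 = 2; w_3 = 5; d_3 = 3; cx_4 = 5; cy_4 = 8; cz_4 = 8; cx_5 = 9; cy_5 = 11; cz_5 = 6; h_5 = 7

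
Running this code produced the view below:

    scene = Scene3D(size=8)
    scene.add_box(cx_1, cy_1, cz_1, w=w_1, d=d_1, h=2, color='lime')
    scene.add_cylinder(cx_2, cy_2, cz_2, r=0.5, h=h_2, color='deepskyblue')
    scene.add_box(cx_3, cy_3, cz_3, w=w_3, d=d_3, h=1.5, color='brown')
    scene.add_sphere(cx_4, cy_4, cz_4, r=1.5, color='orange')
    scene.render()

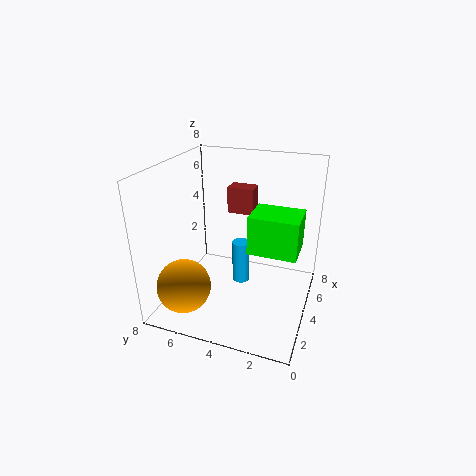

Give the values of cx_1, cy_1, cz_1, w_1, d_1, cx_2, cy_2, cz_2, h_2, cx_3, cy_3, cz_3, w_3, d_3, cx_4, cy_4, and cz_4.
cx_1 = 2.5; cy_1 = 0.5; cz_1 = 4; w_1 = 2; d_1 = 2.5; cx_2 = 4.5; cy_2 = 4; cz_2 = 1; h_2 = 2.5; cx_3 = 5; cy_3 = 3.5; cz_3 = 5; w_3 = 1; d_3 = 1.5; cx_4 = 2; cy_4 = 6.5; cz_4 = 1.5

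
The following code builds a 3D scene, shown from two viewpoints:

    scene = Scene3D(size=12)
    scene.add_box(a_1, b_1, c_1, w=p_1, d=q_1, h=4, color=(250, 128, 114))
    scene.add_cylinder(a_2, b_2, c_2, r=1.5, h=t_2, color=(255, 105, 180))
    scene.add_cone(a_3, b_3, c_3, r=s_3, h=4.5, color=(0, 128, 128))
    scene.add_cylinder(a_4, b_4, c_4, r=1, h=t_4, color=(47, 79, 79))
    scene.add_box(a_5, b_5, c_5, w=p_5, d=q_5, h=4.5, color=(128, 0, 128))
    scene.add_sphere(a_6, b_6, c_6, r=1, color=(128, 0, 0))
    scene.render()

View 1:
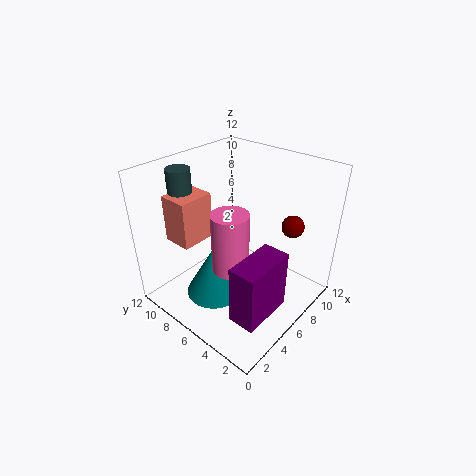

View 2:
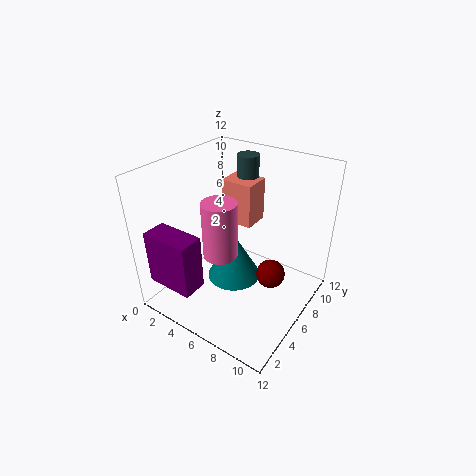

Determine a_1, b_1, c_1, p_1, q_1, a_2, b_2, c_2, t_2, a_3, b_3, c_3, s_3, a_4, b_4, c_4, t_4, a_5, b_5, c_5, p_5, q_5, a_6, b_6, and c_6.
a_1 = 2.5
b_1 = 8.5
c_1 = 5.5
p_1 = 3
q_1 = 2.5
a_2 = 4.5
b_2 = 5.5
c_2 = 4
t_2 = 5
a_3 = 4.5
b_3 = 7.5
c_3 = 0.5
s_3 = 2.5
a_4 = 4
b_4 = 10.5
c_4 = 5.5
t_4 = 6
a_5 = 1
b_5 = 0.5
c_5 = 3
p_5 = 4
q_5 = 2
a_6 = 10.5
b_6 = 3.5
c_6 = 6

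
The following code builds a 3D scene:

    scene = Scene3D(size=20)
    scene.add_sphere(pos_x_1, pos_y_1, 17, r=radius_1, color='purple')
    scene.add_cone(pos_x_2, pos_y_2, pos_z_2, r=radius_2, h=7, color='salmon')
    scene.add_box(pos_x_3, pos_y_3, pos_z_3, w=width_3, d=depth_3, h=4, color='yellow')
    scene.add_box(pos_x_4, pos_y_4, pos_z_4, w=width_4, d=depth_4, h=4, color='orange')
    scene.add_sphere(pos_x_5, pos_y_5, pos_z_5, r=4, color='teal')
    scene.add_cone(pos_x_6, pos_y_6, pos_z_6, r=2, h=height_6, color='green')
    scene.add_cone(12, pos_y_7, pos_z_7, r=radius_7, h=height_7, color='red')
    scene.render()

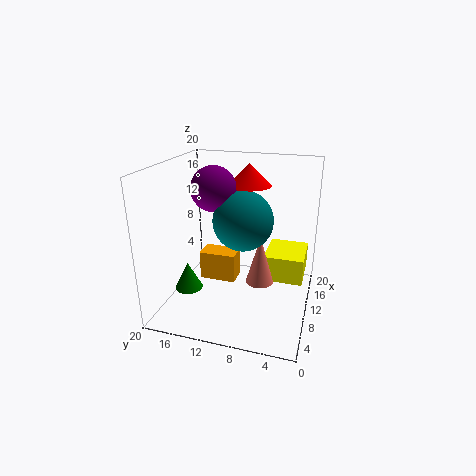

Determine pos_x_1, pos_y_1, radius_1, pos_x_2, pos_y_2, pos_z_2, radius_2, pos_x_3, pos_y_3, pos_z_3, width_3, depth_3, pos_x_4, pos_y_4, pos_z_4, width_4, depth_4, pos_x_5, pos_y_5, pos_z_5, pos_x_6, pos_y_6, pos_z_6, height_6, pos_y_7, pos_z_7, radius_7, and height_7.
pos_x_1 = 9; pos_y_1 = 13; radius_1 = 3; pos_x_2 = 11; pos_y_2 = 7; pos_z_2 = 3; radius_2 = 2; pos_x_3 = 13; pos_y_3 = 1; pos_z_3 = 2; width_3 = 7; depth_3 = 6; pos_x_4 = 8; pos_y_4 = 10; pos_z_4 = 4; width_4 = 3; depth_4 = 5; pos_x_5 = 9; pos_y_5 = 9; pos_z_5 = 13; pos_x_6 = 8; pos_y_6 = 17; pos_z_6 = 2; height_6 = 4; pos_y_7 = 9; pos_z_7 = 17; radius_7 = 3; height_7 = 3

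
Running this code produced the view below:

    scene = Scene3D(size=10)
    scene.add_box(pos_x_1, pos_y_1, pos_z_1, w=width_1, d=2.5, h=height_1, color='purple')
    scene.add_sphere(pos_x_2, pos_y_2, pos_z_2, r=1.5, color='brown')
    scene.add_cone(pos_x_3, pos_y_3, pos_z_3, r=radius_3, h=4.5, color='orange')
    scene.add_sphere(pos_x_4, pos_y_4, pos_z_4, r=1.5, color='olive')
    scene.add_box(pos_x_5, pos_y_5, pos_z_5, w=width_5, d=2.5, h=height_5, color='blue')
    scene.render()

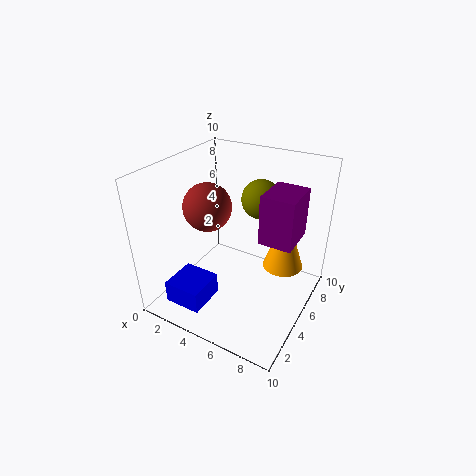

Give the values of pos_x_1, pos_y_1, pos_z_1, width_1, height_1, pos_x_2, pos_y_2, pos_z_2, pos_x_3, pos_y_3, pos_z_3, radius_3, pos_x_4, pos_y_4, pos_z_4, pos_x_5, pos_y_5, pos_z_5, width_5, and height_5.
pos_x_1 = 7.5
pos_y_1 = 3
pos_z_1 = 6.5
width_1 = 2
height_1 = 3
pos_x_2 = 4
pos_y_2 = 3
pos_z_2 = 8
pos_x_3 = 7.5
pos_y_3 = 7.5
pos_z_3 = 2
radius_3 = 1.5
pos_x_4 = 5
pos_y_4 = 8.5
pos_z_4 = 6.5
pos_x_5 = 2
pos_y_5 = 0.5
pos_z_5 = 1.5
width_5 = 2.5
height_5 = 1.5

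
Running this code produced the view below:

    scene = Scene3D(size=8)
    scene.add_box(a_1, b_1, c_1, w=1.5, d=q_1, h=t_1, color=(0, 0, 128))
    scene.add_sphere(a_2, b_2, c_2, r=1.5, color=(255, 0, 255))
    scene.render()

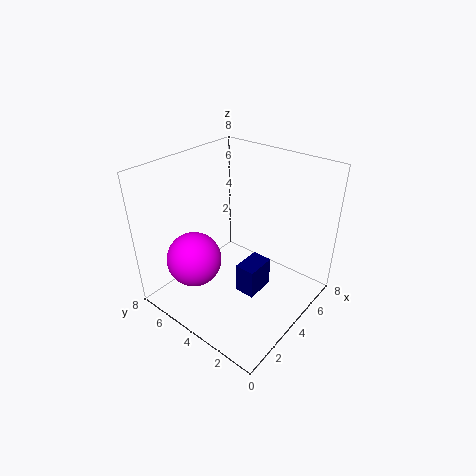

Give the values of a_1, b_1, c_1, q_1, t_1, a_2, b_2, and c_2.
a_1 = 2, b_1 = 1.5, c_1 = 2.5, q_1 = 1, t_1 = 1.5, a_2 = 2, b_2 = 5.5, c_2 = 3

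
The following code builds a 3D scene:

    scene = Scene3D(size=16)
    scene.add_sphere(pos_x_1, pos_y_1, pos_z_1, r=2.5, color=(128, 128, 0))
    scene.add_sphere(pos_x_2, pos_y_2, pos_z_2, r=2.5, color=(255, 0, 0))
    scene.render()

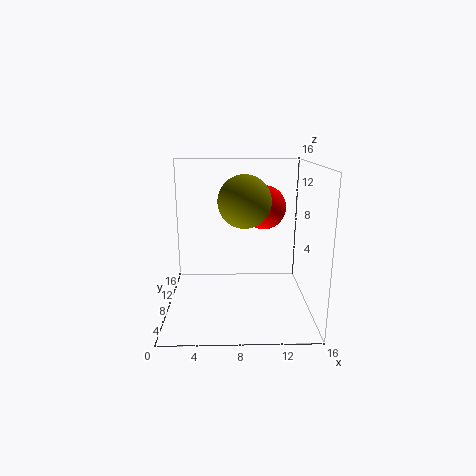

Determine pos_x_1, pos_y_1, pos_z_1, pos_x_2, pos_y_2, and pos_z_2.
pos_x_1 = 8.5; pos_y_1 = 3.5; pos_z_1 = 13; pos_x_2 = 11; pos_y_2 = 10; pos_z_2 = 11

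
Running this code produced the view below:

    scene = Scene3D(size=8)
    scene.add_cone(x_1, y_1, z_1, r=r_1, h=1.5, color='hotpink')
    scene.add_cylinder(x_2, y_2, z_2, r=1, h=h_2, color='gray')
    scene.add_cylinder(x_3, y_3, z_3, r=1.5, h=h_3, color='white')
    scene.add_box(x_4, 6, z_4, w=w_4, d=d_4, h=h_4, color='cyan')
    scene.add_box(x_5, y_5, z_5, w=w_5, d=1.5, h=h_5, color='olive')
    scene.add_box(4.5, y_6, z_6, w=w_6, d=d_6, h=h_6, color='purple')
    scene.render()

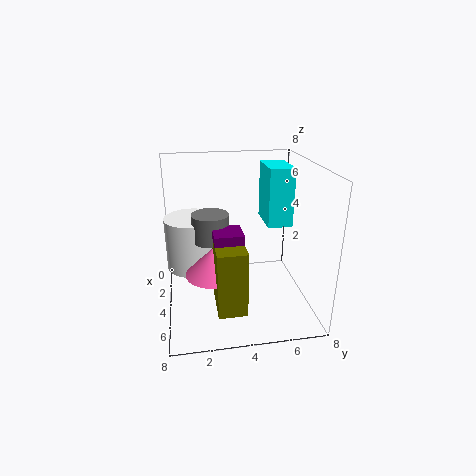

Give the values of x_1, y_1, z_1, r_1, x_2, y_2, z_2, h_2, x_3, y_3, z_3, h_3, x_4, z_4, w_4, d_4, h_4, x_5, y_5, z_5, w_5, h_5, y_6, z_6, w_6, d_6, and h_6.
x_1 = 5; y_1 = 2.5; z_1 = 2.5; r_1 = 1.5; x_2 = 4; y_2 = 2.5; z_2 = 4; h_2 = 1.5; x_3 = 3; y_3 = 1.5; z_3 = 2; h_3 = 3; x_4 = 0.5; z_4 = 4; w_4 = 2.5; d_4 = 1.5; h_4 = 3.5; x_5 = 4.5; y_5 = 2.5; z_5 = 1; w_5 = 2.5; h_5 = 3.5; y_6 = 2.5; z_6 = 3; w_6 = 1.5; d_6 = 1.5; h_6 = 2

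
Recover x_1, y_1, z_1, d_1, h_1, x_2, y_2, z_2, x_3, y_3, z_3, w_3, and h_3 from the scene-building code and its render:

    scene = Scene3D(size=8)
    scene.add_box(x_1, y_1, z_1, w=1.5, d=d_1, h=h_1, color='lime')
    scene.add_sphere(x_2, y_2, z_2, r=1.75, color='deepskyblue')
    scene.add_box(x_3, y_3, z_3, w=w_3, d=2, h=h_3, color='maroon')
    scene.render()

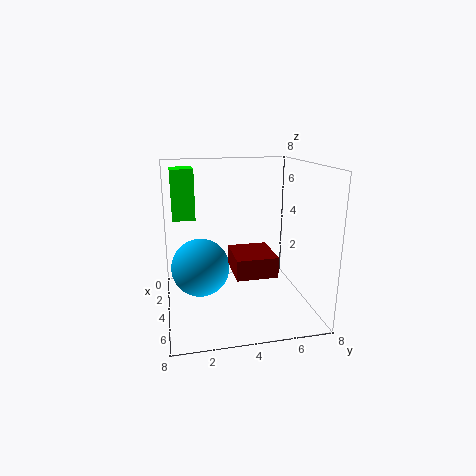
x_1 = 2
y_1 = 0.5
z_1 = 5
d_1 = 1.25
h_1 = 2.75
x_2 = 2.5
y_2 = 2
z_2 = 1.75
x_3 = 5
y_3 = 3.25
z_3 = 3
w_3 = 2.25
h_3 = 1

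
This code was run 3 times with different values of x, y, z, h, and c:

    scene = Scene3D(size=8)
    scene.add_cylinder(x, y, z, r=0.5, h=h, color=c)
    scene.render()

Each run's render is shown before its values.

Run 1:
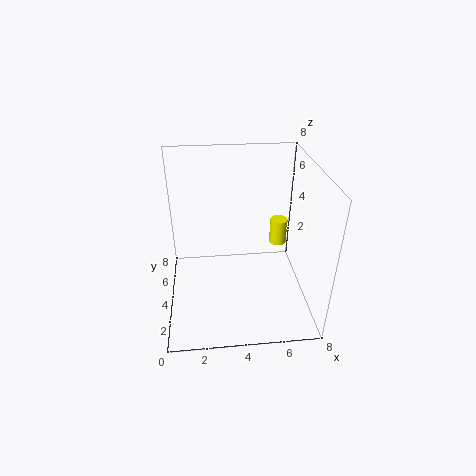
x = 6.5; y = 5; z = 3; h = 1.5; c = 'yellow'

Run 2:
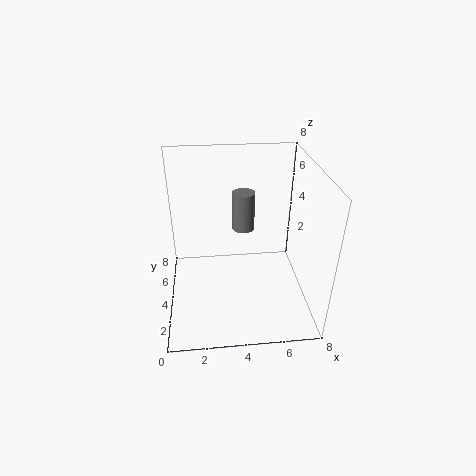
x = 4; y = 1.75; z = 6; h = 1.75; c = 'gray'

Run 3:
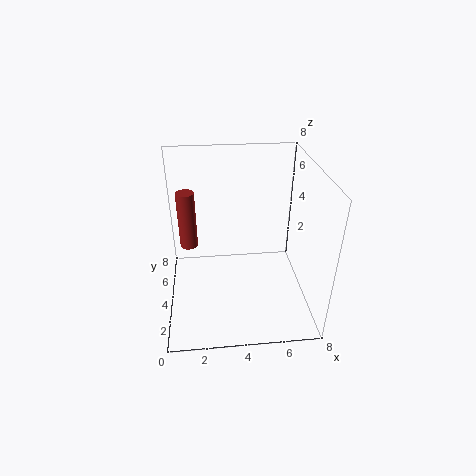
x = 1.25; y = 4.75; z = 3.25; h = 3.25; c = 'brown'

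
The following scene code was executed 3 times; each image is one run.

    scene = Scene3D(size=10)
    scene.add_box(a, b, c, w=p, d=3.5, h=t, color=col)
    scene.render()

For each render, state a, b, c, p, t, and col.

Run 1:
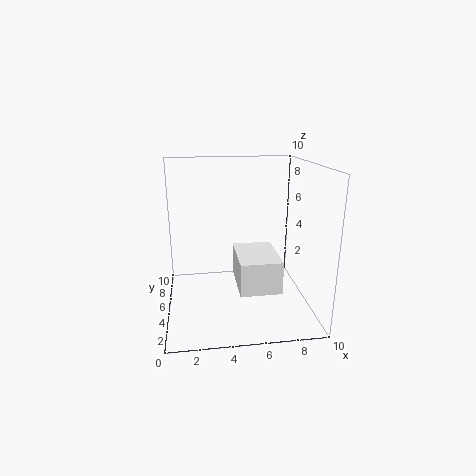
a = 4.5
b = 0.5
c = 3
p = 2.5
t = 2
col = 'white'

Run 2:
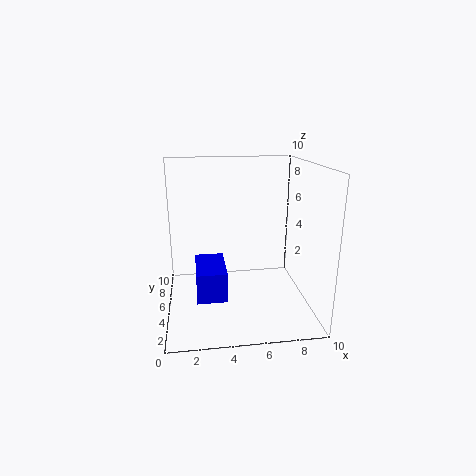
a = 2
b = 2.5
c = 1.5
p = 2
t = 2
col = 'blue'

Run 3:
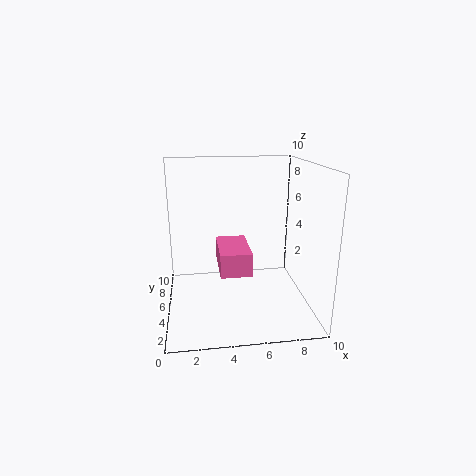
a = 3.5
b = 2
c = 3.5
p = 2
t = 1.5
col = 'hotpink'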